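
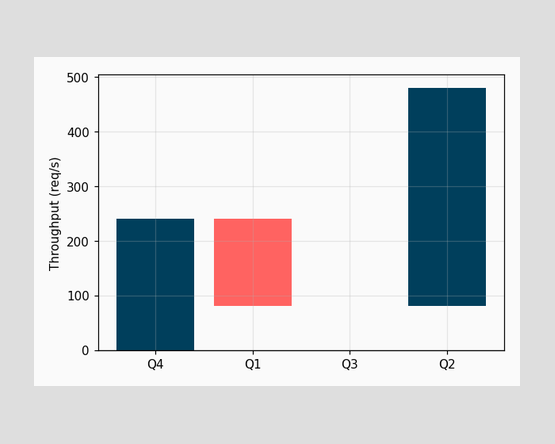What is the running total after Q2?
After Q2 the running total reaches 480req/s.

480req/s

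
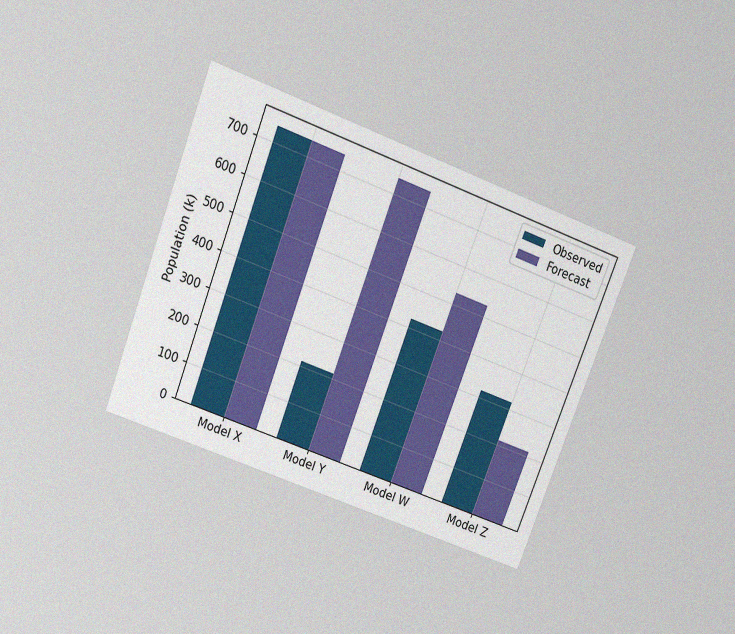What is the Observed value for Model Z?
318k

The chart is tilted about 21° clockwise and viewed slightly from above, with some photo noise. The Observed bar at Model Z reaches 318k on the y-axis.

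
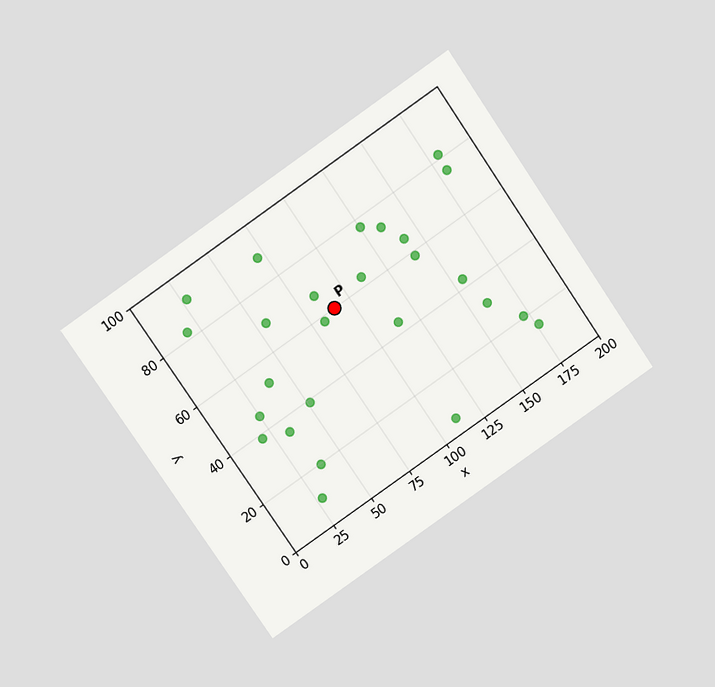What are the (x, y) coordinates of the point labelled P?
(90, 60)

The chart is tilted about 35° counter-clockwise and viewed slightly from above. Following the gridlines from P to each axis, P sits at (90, 60).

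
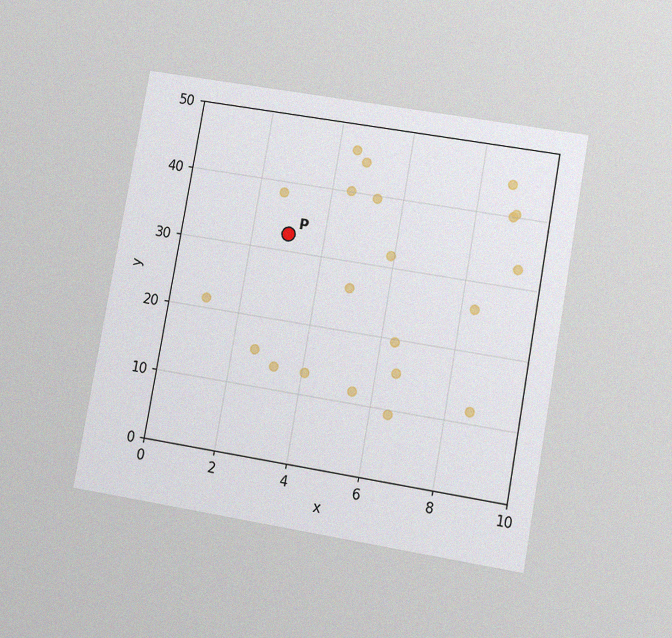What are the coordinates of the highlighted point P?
(3, 32.5)

The chart is tilted about 10° clockwise and viewed at a slight angle, with some photo noise. Following the gridlines from P to each axis, P sits at (3, 32.5).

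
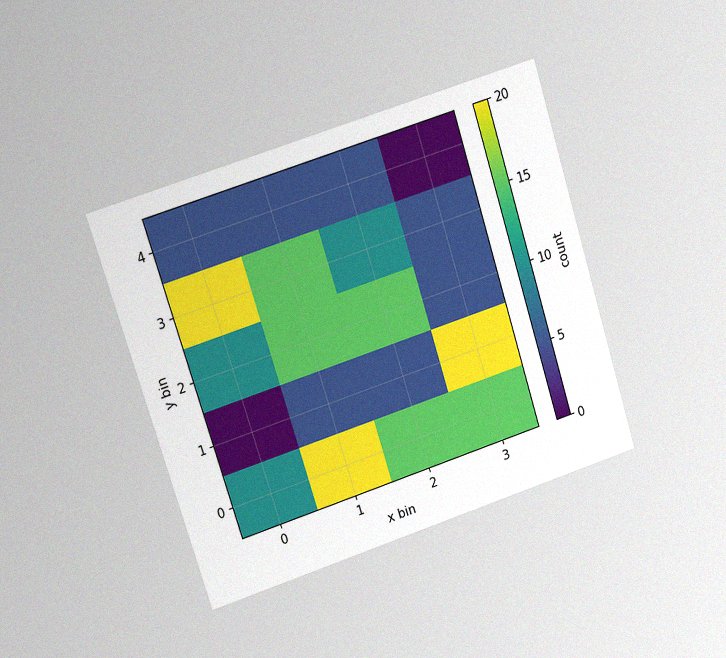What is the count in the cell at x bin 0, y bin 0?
The chart is tilted about 18° counter-clockwise and viewed at a slight angle, with some photo noise. Matching the cell (0, 0) against the colorbar gives 10.

10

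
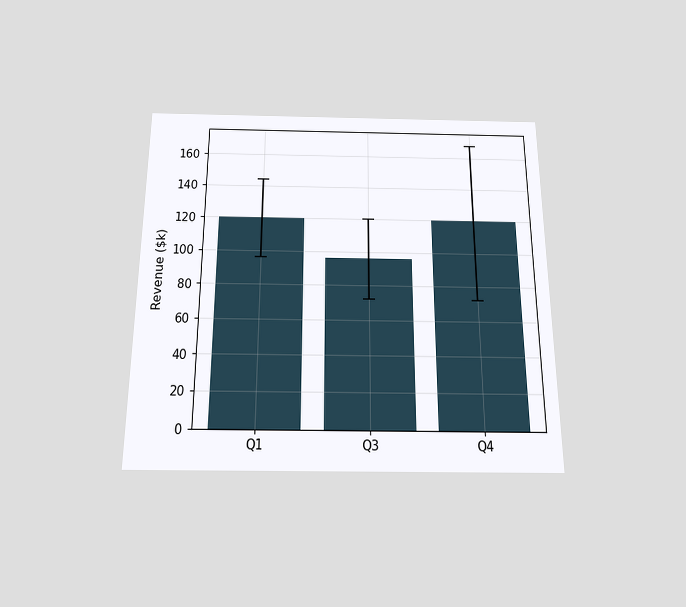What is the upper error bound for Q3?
The chart is viewed slightly from below. The Q3 bar's upper whisker reaches $120k.

$120k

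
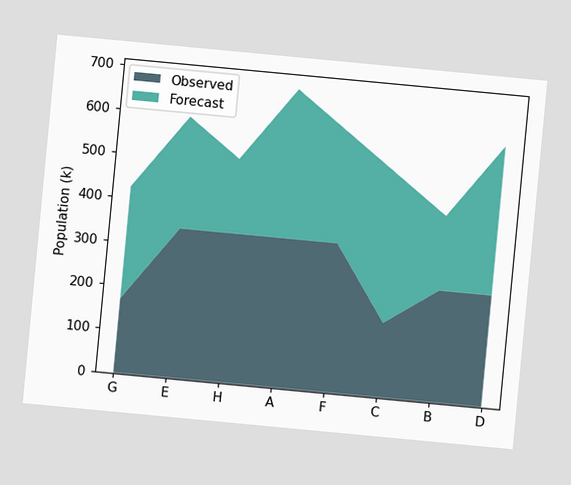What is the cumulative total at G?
The chart is tilted about 5° clockwise. The stacked total at G reaches 425k.

425k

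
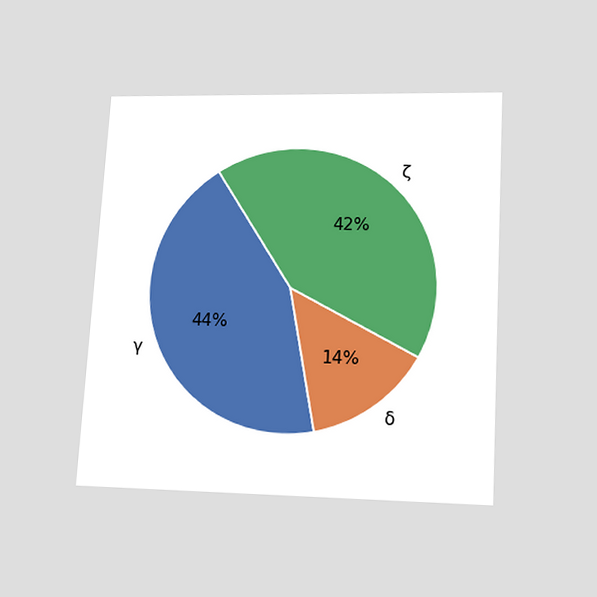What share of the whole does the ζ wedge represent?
42%

The chart is tilted about 3° clockwise and viewed slightly from below. The ζ slice takes up 42% of the pie.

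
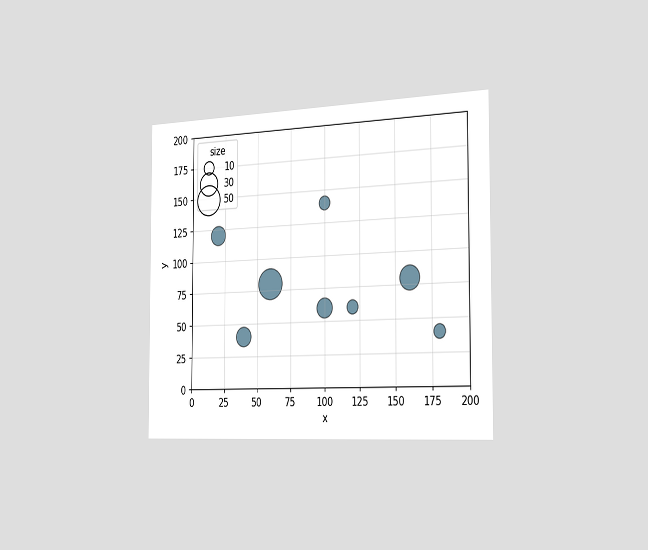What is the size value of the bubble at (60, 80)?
50

The chart is viewed slightly from the right. Matching the bubble at (60, 80) against the size legend gives 50.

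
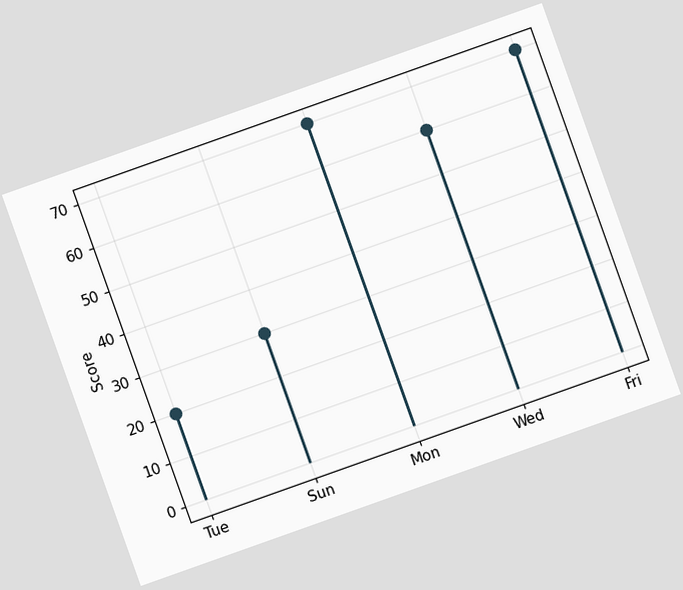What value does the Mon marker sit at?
The chart is tilted about 20° counter-clockwise. The Mon marker sits at 70.

70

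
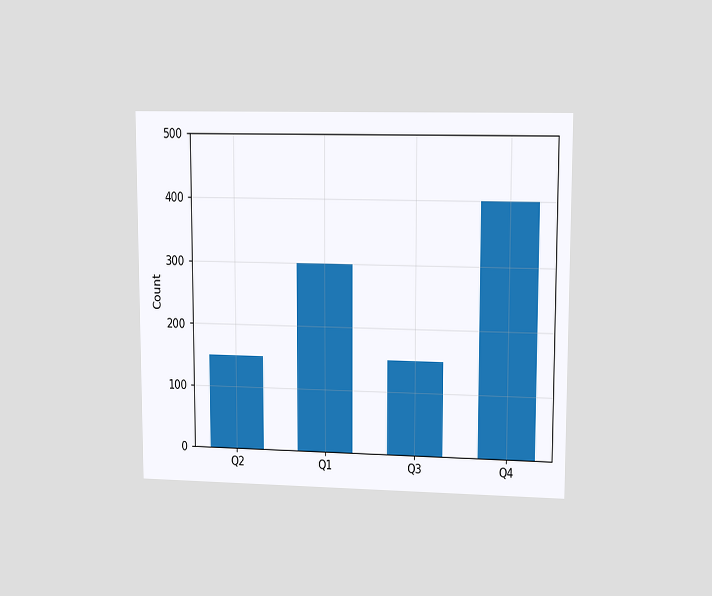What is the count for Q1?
300

The chart is viewed at a slight angle. Reading along the chart's y-axis, the Q1 bar reaches 300.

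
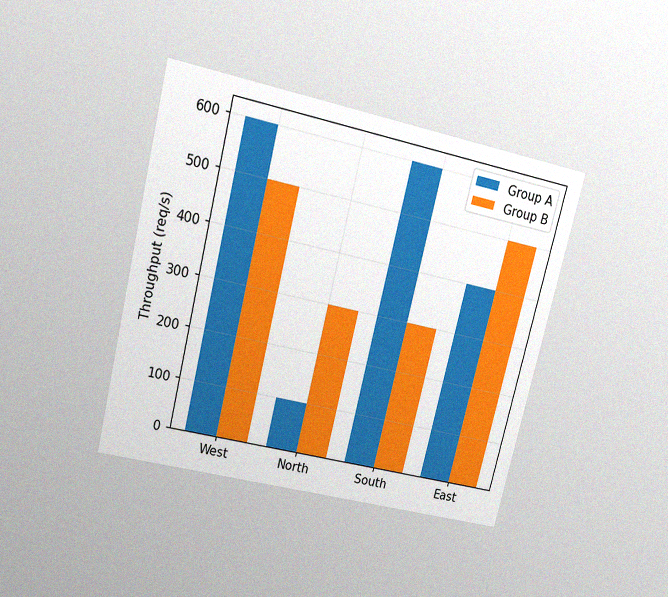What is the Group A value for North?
100req/s

The chart is tilted about 14° clockwise and viewed slightly from above, with some photo noise. The Group A bar at North reaches 100req/s on the y-axis.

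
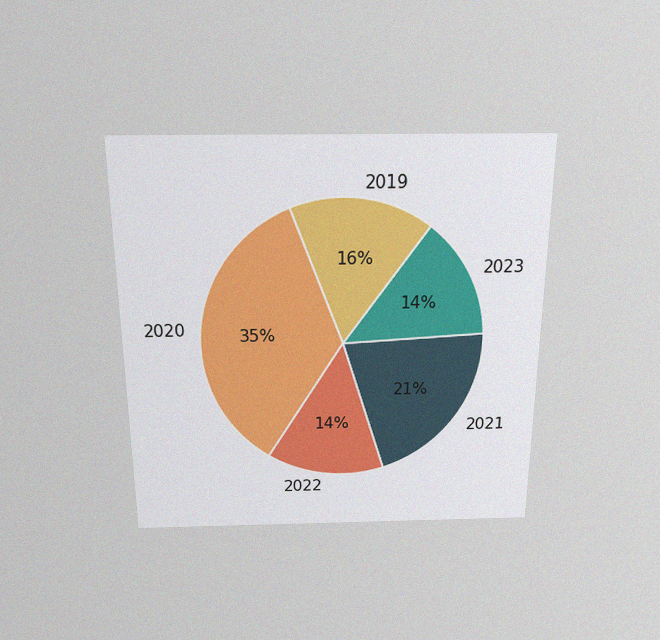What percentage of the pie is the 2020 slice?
35%

The chart is viewed slightly from above, with some photo noise. The 2020 slice takes up 35% of the pie.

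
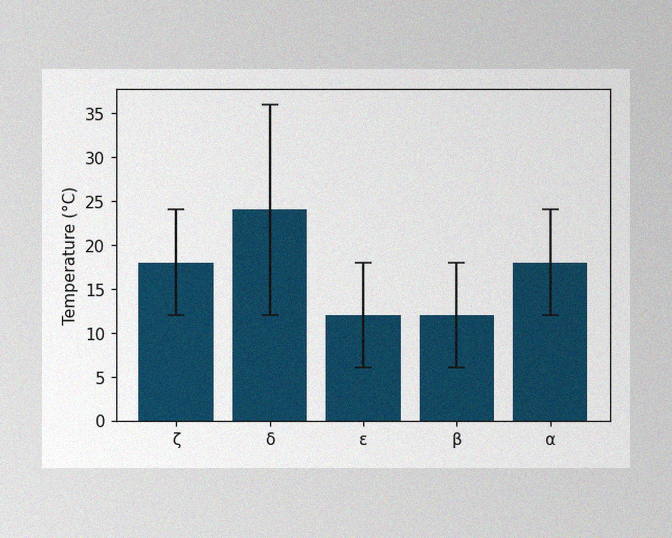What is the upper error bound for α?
The image has some photo noise and uneven lighting. The α bar's upper whisker reaches 24°C.

24°C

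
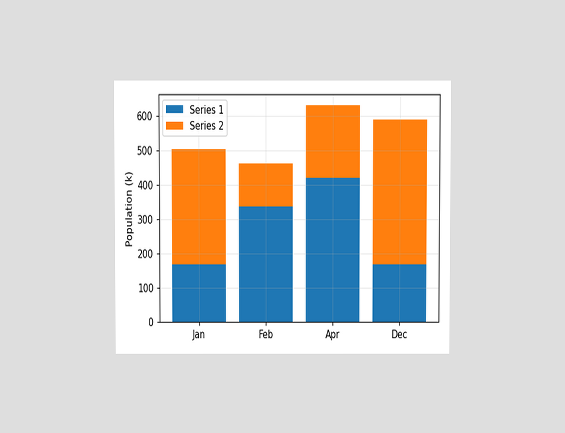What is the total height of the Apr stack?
630k

The chart is viewed at a slight angle. The Apr stack's top reaches 630k on the y-axis.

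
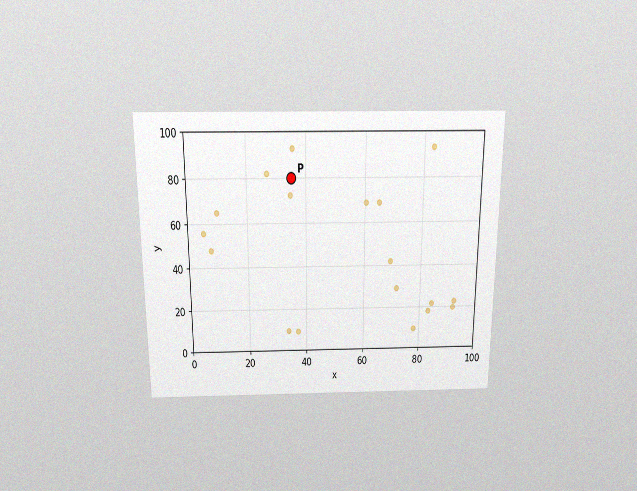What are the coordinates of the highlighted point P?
(35, 80)

The chart is viewed slightly from above, with some photo noise. Following the gridlines from P to each axis, P sits at (35, 80).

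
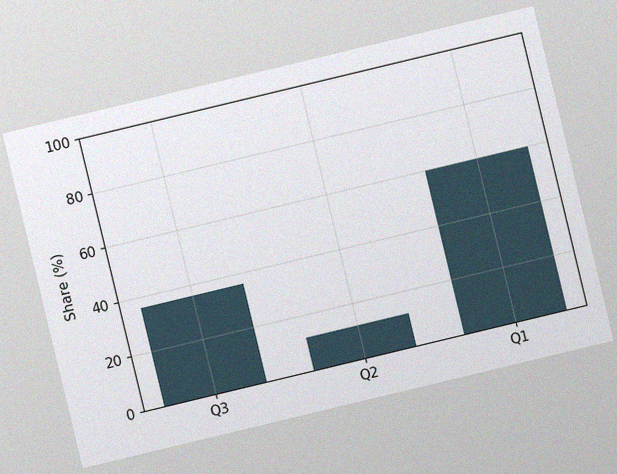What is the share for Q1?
The chart is tilted about 14° counter-clockwise, with some photo noise. Reading along the chart's y-axis, the Q1 bar reaches 60%.

60%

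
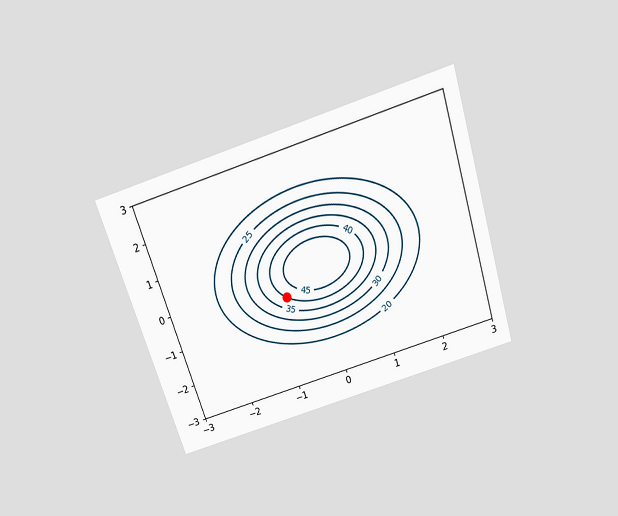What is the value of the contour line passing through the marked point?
40

The chart is tilted about 18° counter-clockwise and viewed slightly from above. The marked point sits on the contour labelled 40.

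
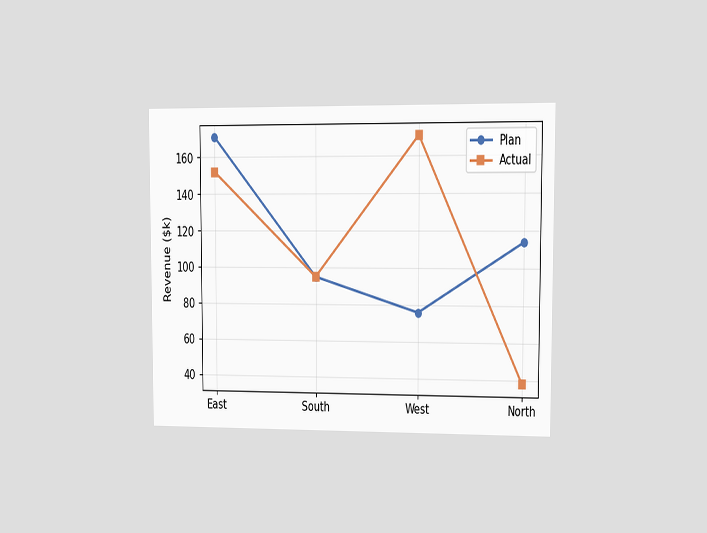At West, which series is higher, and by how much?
The chart is viewed at a slight angle. At West, Actual sits above the other line by $95k.

Actual, by $95k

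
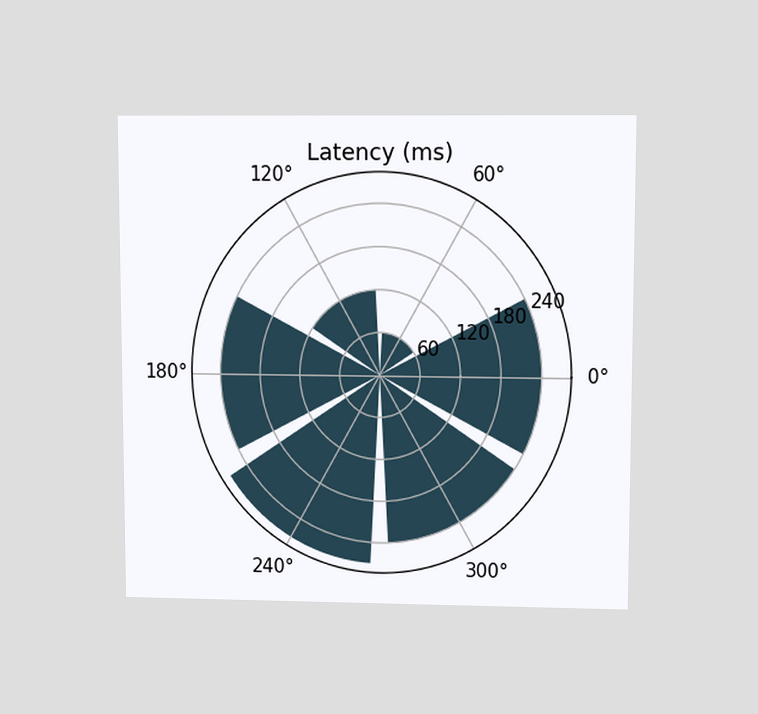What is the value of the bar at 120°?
The chart is viewed at a slight angle. The bar at 120° reaches 120ms on the radial axis.

120ms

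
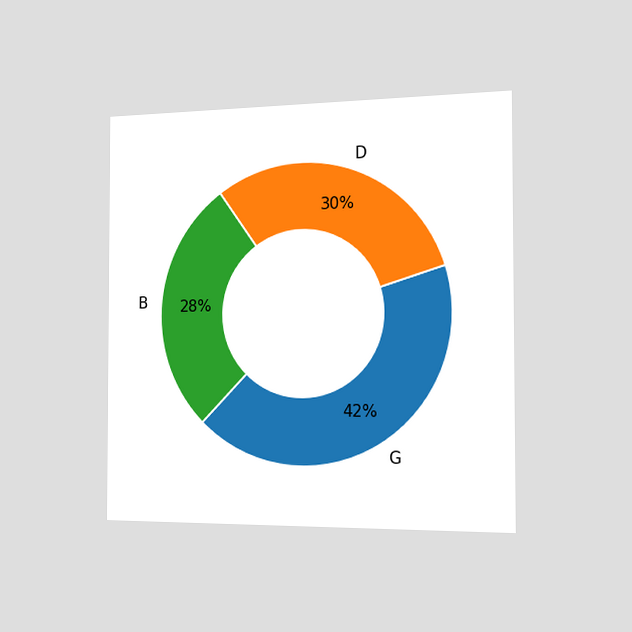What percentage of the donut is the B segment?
The chart is viewed slightly from the right. The B segment takes up 28% of the ring.

28%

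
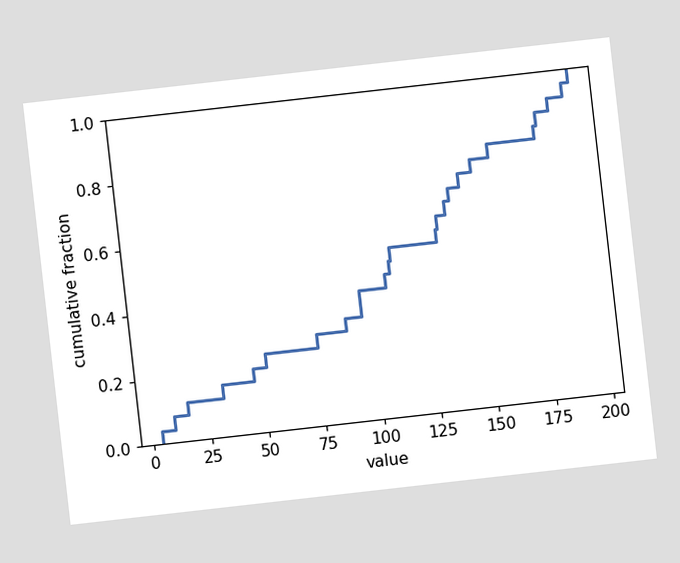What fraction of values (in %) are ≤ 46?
20%

The chart is tilted about 6° counter-clockwise. At x=46 the ECDF step is at 20%.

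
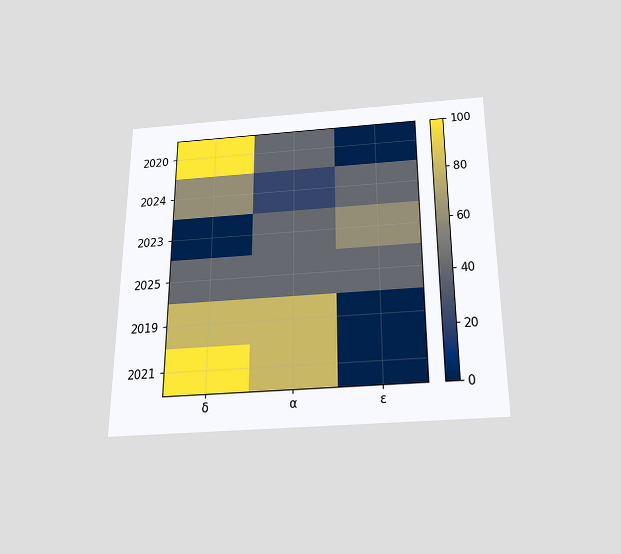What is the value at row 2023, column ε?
The chart is viewed slightly from below. Matching cell (2023, ε) against the colorbar gives 60.

60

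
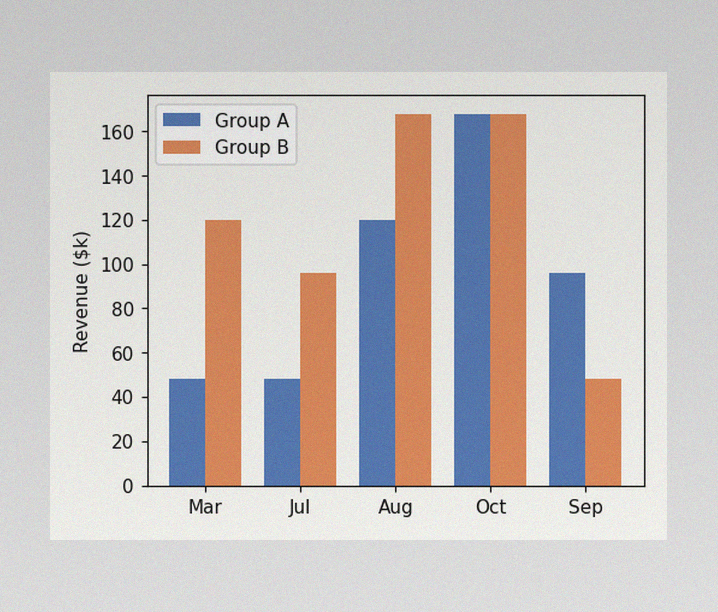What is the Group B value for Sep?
$48k

The image has some photo noise and uneven lighting. The Group B bar at Sep reaches $48k on the y-axis.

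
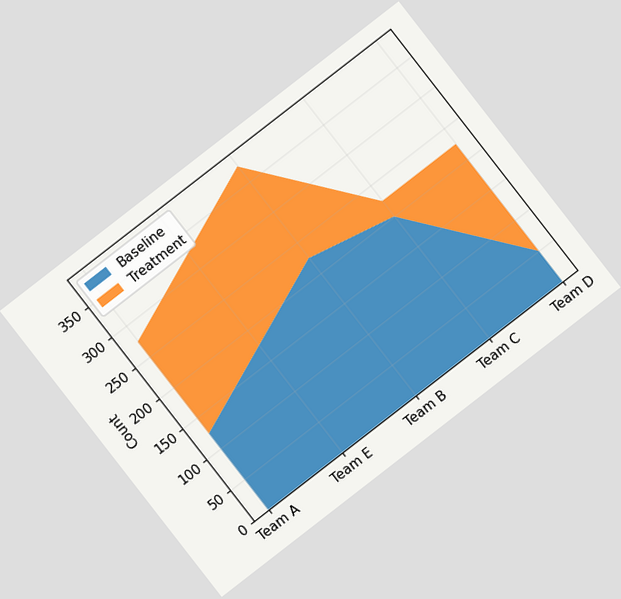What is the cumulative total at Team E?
325

The chart is tilted about 38° counter-clockwise. The stacked total at Team E reaches 325.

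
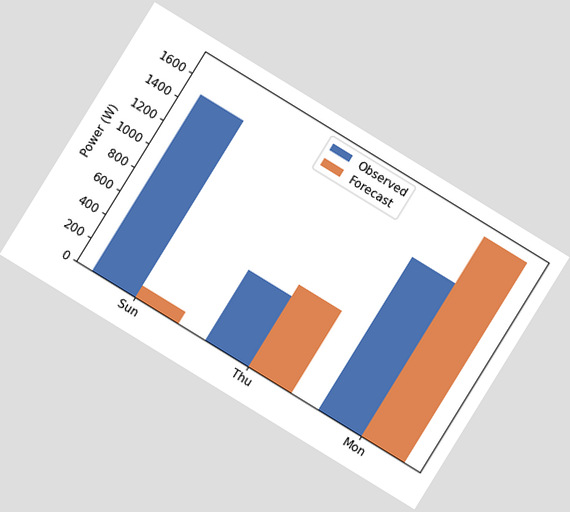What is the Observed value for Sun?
1500W

The chart is tilted about 32° clockwise. The Observed bar at Sun reaches 1500W on the y-axis.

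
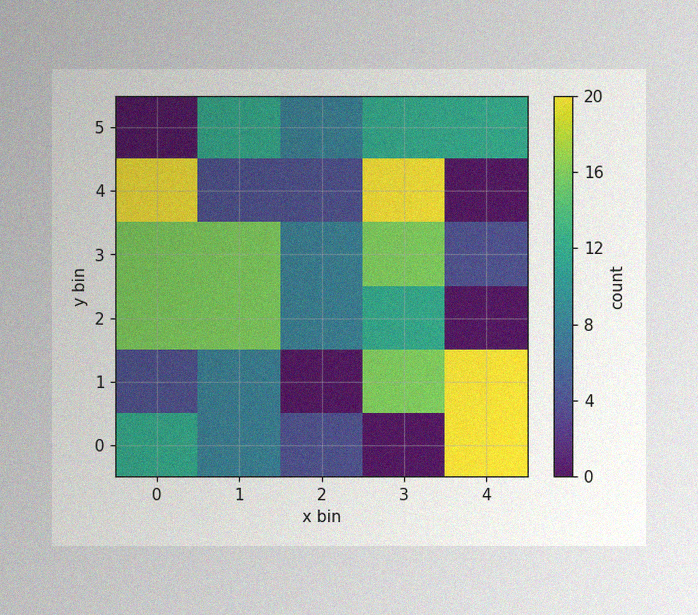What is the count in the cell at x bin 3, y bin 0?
The image has some photo noise and uneven lighting. Matching the cell (3, 0) against the colorbar gives 0.

0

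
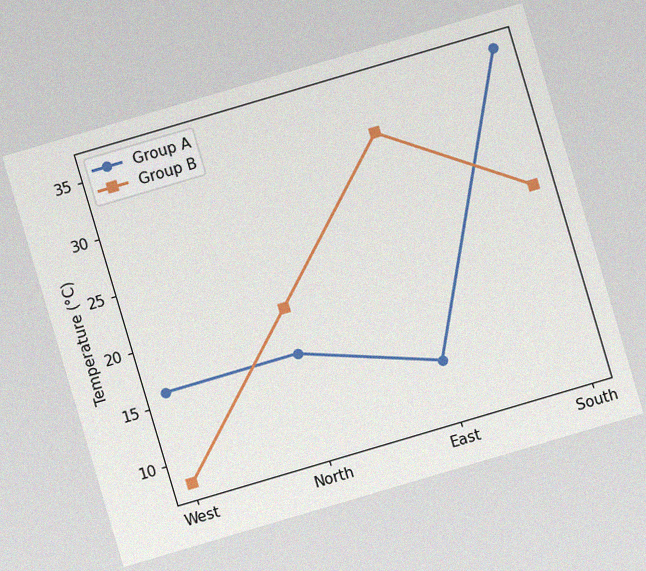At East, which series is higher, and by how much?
Group B, by 20°C

The chart is tilted about 16° counter-clockwise, with some photo noise. At East, Group B sits above the other line by 20°C.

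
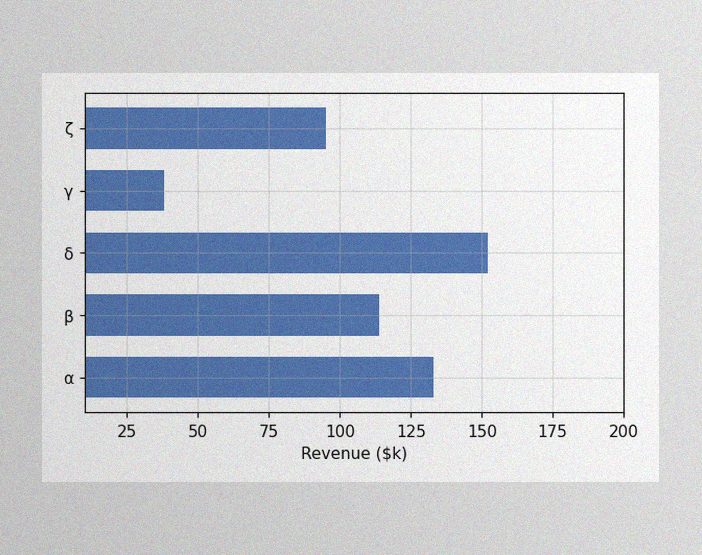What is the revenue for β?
$114k

The image has some photo noise and uneven lighting. Reading along the chart's x-axis, the β bar reaches $114k.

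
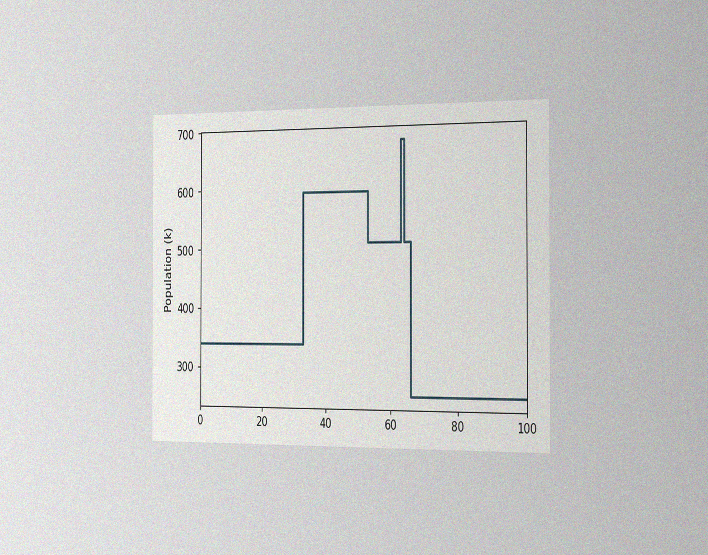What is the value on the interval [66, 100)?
The chart is viewed slightly from the right, with some photo noise. On [66, 100) the step sits at 255k.

255k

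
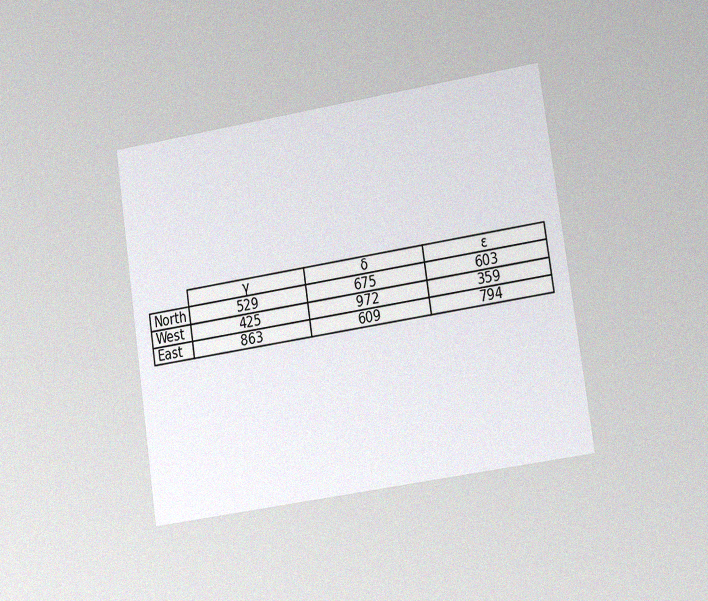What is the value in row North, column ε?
The chart is tilted about 8° counter-clockwise and viewed at a slight angle, with some photo noise. The (North, ε) cell reads 603.

603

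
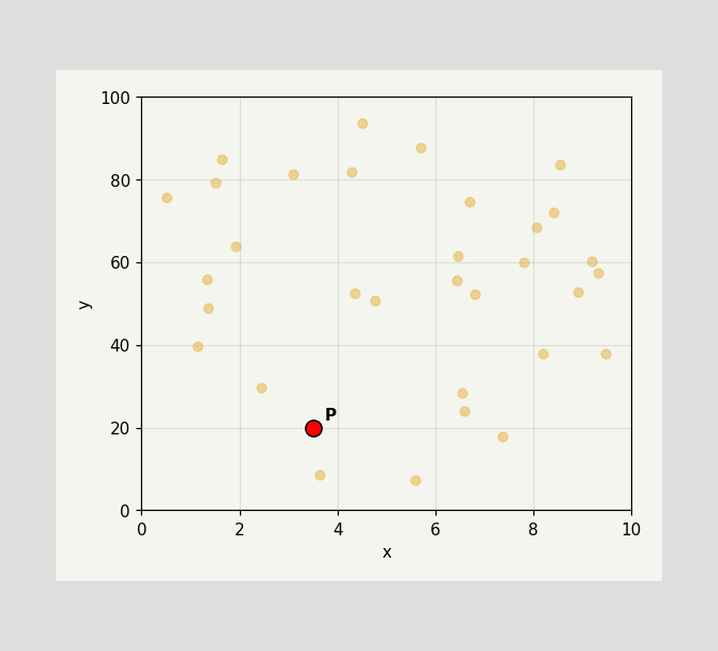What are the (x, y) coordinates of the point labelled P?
Following the gridlines from P to each axis, P sits at (3.5, 20).

(3.5, 20)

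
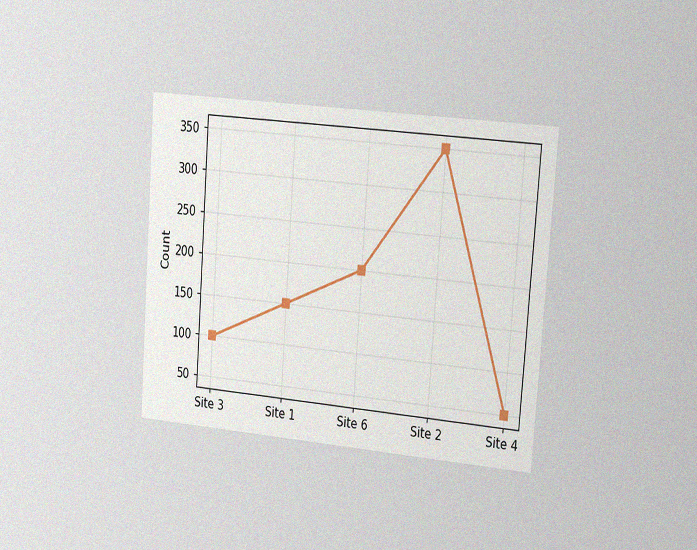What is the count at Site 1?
150

The chart is tilted about 4° clockwise and viewed slightly from the right, with some photo noise. At Site 1, the line is at 150.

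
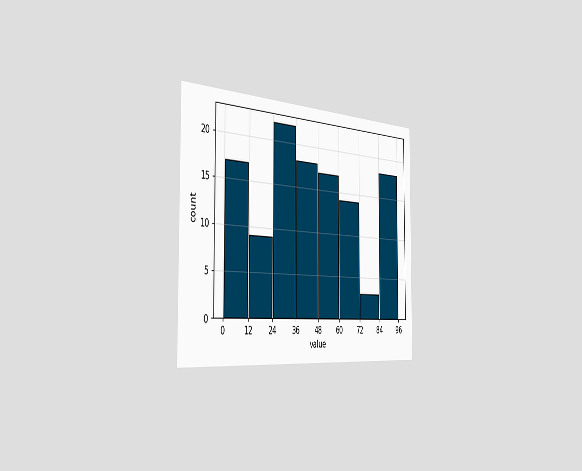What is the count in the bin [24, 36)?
22

The chart is viewed slightly from the left. The [24, 36) bin has height 22.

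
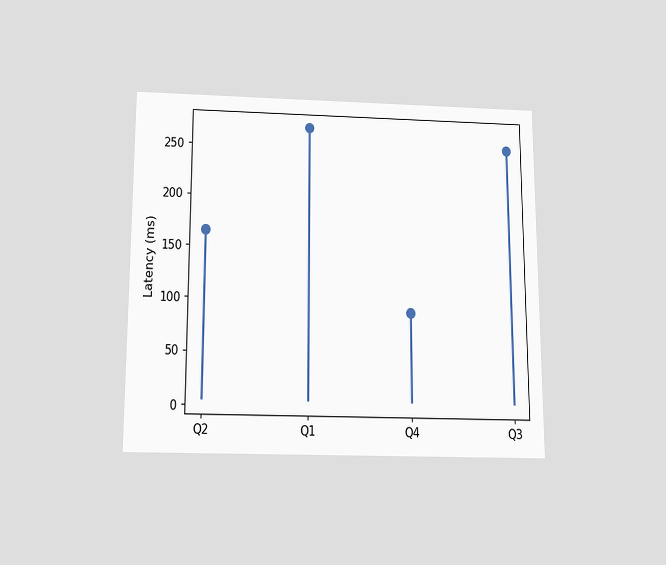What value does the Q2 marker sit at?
The chart is viewed slightly from below. The Q2 marker sits at 165ms.

165ms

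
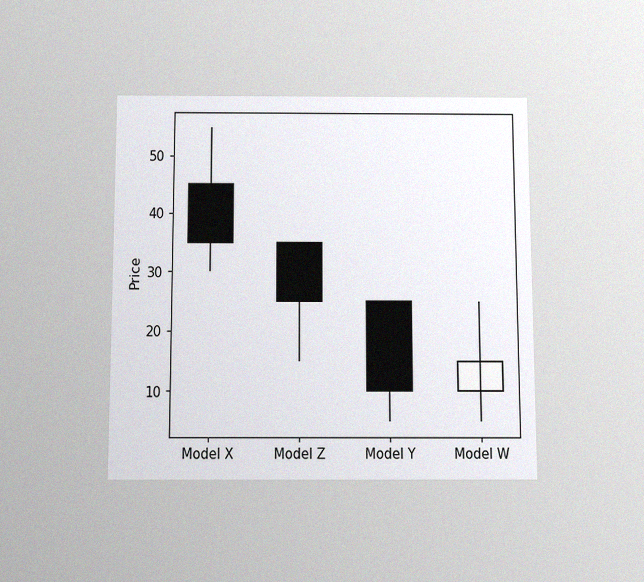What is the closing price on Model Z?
The chart is viewed slightly from below, with some photo noise. The Model Z candle closes at 25.

25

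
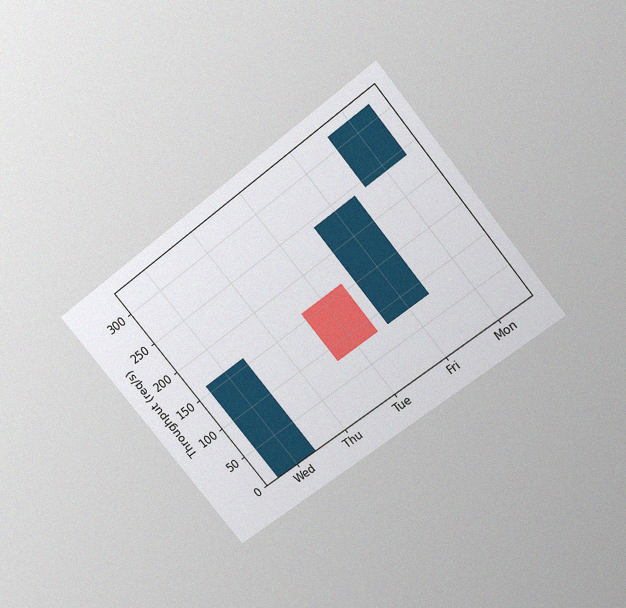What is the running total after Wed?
The chart is tilted about 39° counter-clockwise and viewed slightly from above, with some photo noise. After Wed the running total reaches 160req/s.

160req/s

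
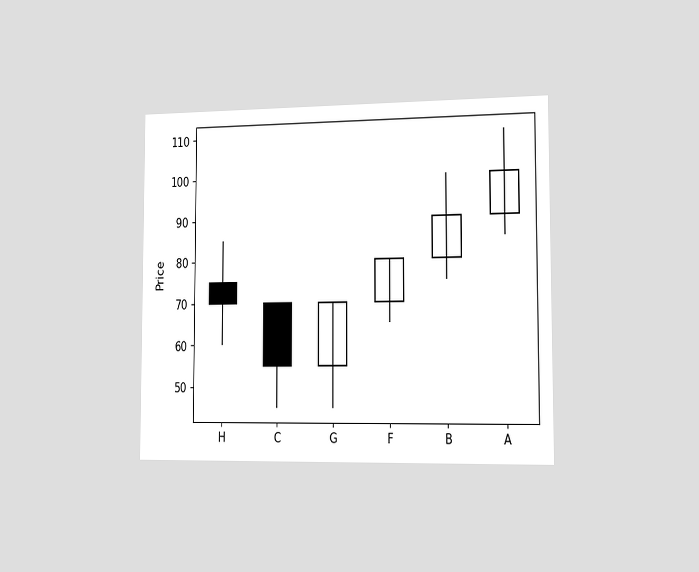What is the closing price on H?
The chart is viewed slightly from the right. The H candle closes at 70.

70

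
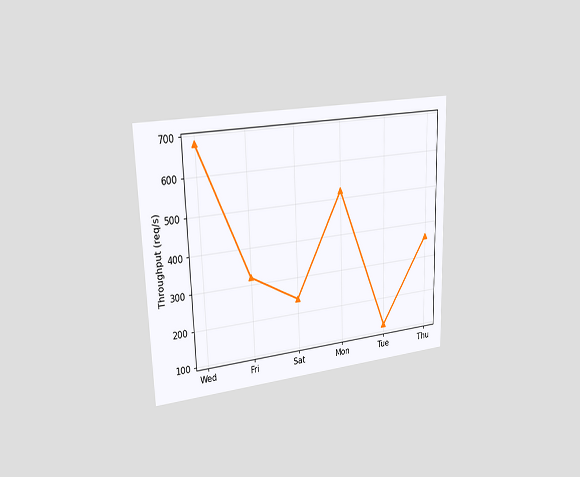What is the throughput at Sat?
240req/s

The chart is viewed slightly from the left. At Sat, the line is at 240req/s.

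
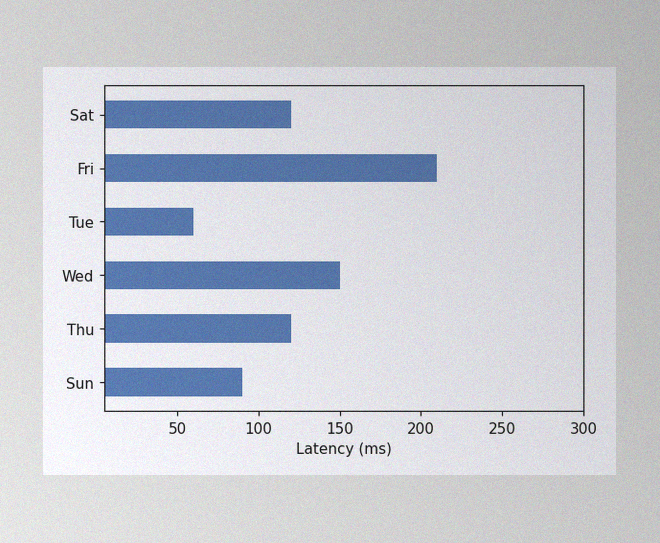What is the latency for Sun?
The image has some photo noise and uneven lighting. Reading along the chart's x-axis, the Sun bar reaches 90ms.

90ms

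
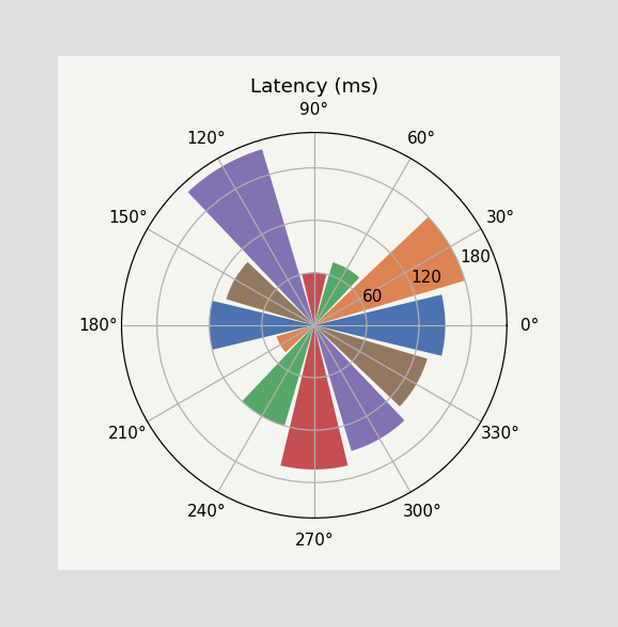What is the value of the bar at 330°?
The bar at 330° reaches 135ms on the radial axis.

135ms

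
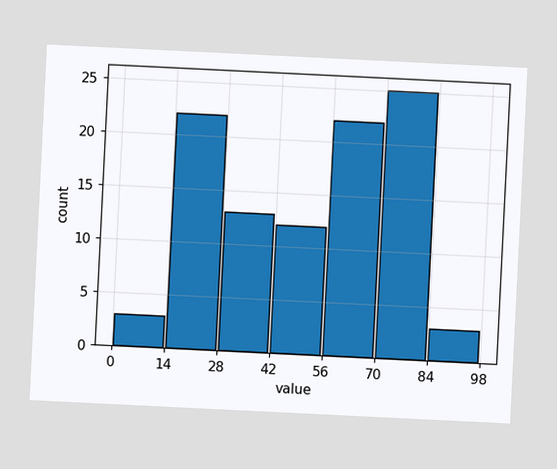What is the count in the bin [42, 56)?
The chart is tilted about 3° clockwise. The [42, 56) bin has height 12.

12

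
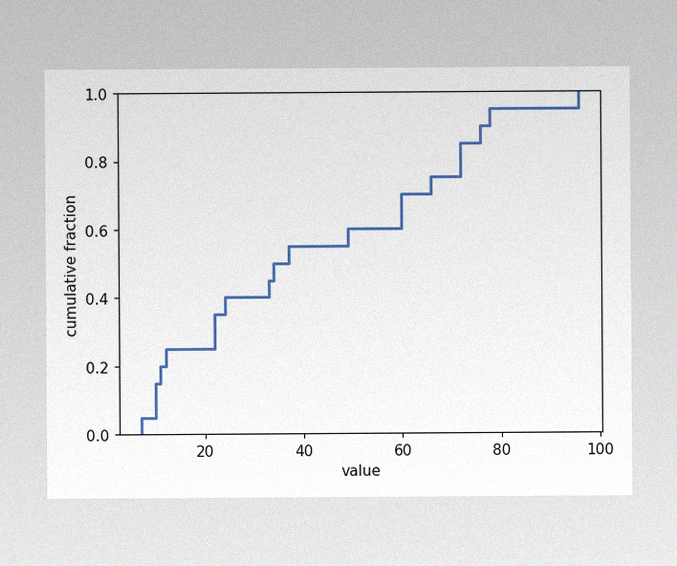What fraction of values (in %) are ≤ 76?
The image has some photo noise and uneven lighting. At x=76 the ECDF step is at 90%.

90%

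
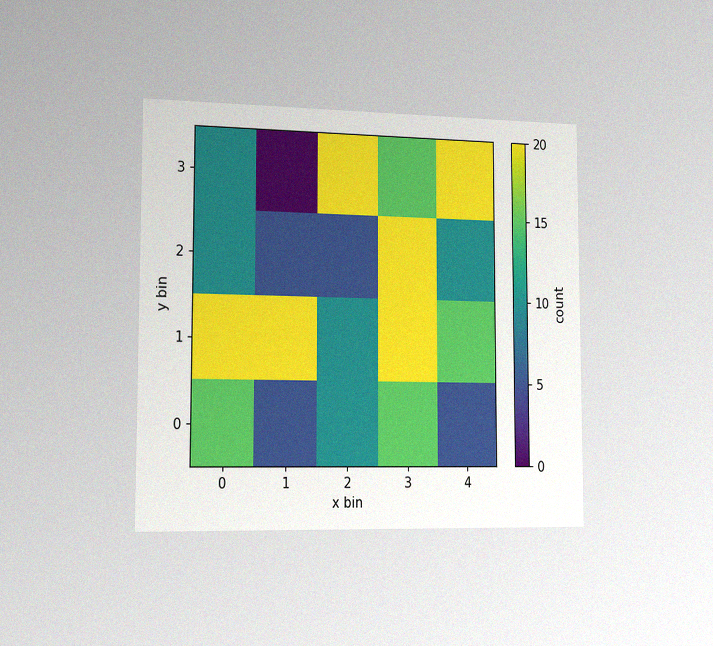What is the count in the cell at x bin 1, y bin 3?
The chart is viewed slightly from the left, with some photo noise. Matching the cell (1, 3) against the colorbar gives 0.

0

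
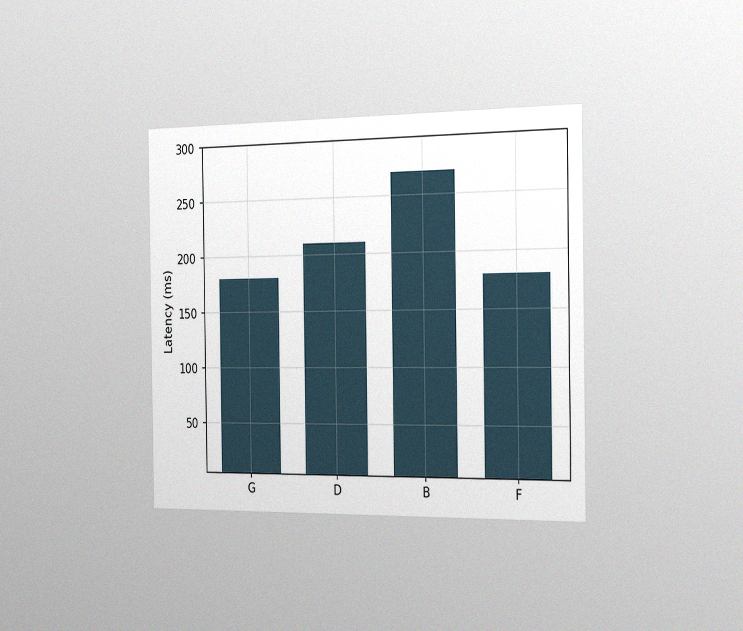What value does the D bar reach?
210ms

The chart is viewed slightly from the right, with some photo noise. Reading along the chart's y-axis, the D bar reaches 210ms.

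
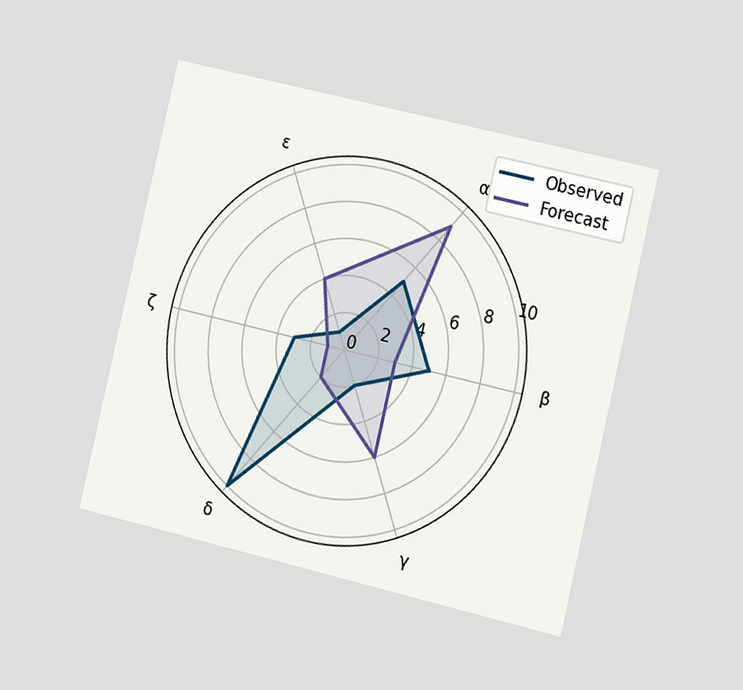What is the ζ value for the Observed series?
The chart is tilted about 13° clockwise and viewed slightly from the right. On the ζ axis, Observed reaches 3.

3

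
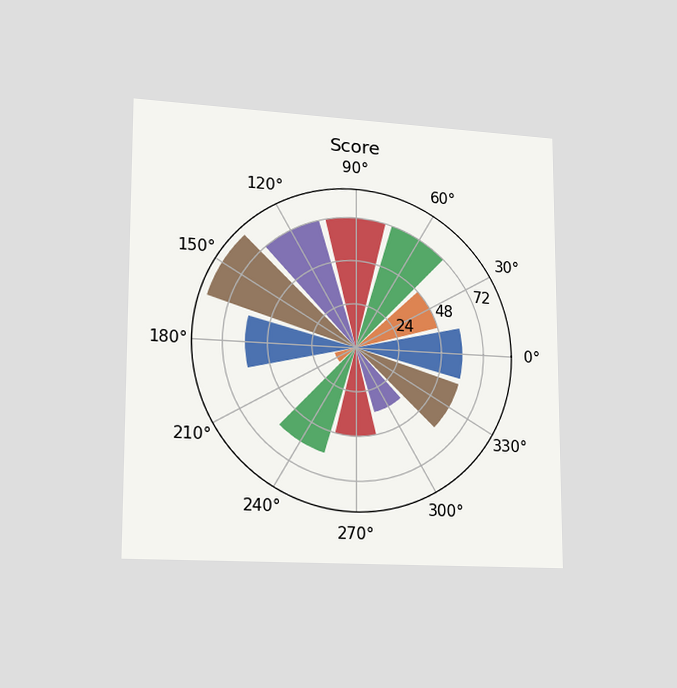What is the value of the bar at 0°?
The chart is viewed slightly from the left. The bar at 0° reaches 60 on the radial axis.

60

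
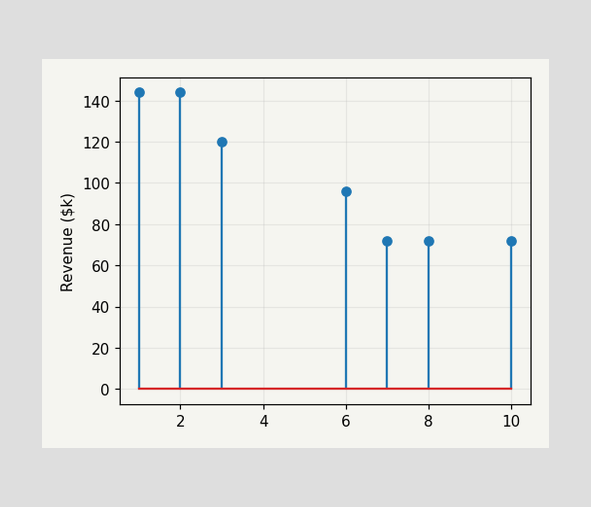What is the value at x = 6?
The stem at x=6 reaches $96k.

$96k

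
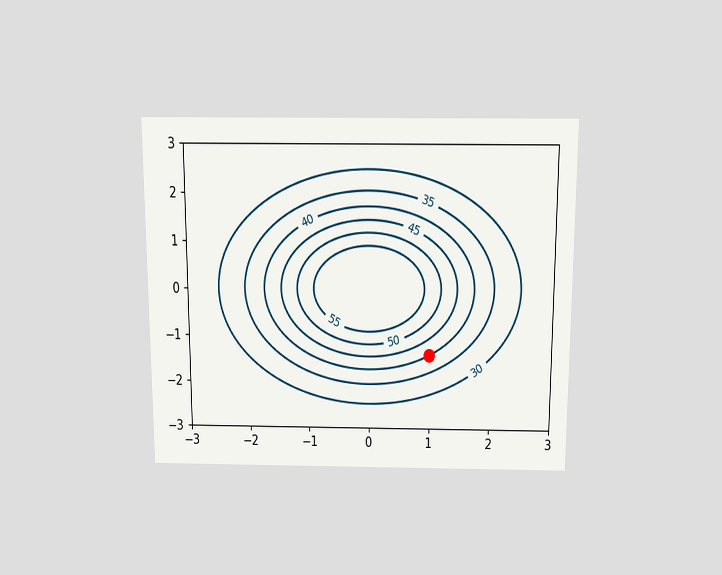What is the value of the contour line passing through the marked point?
The chart is viewed slightly from above. The marked point sits on the contour labelled 40.

40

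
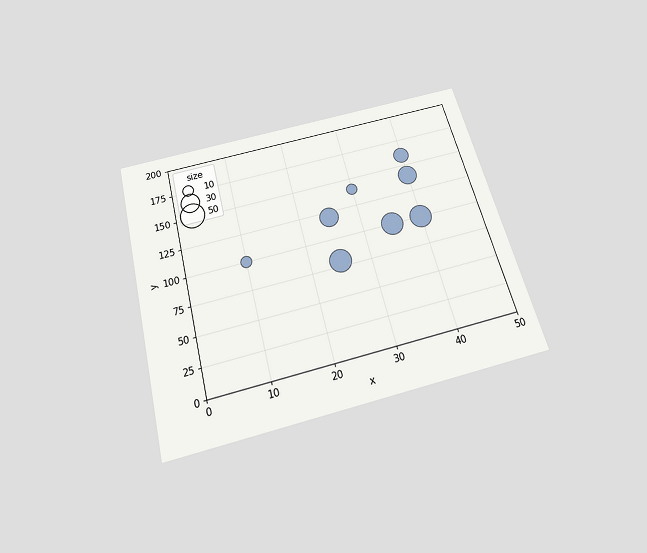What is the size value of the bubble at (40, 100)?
The chart is tilted about 15° counter-clockwise and viewed slightly from below. Matching the bubble at (40, 100) against the size legend gives 40.

40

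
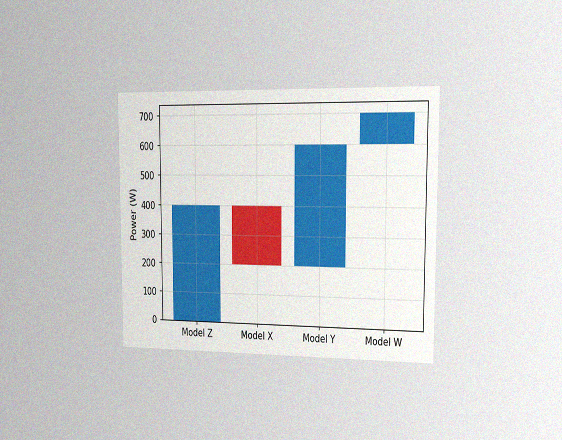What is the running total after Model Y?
600W

The chart is viewed slightly from the right, with some photo noise. After Model Y the running total reaches 600W.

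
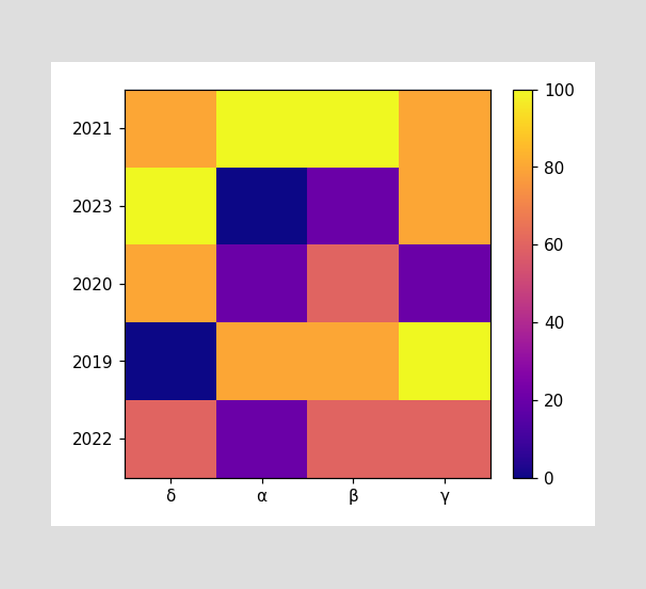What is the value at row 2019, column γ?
100

Matching cell (2019, γ) against the colorbar gives 100.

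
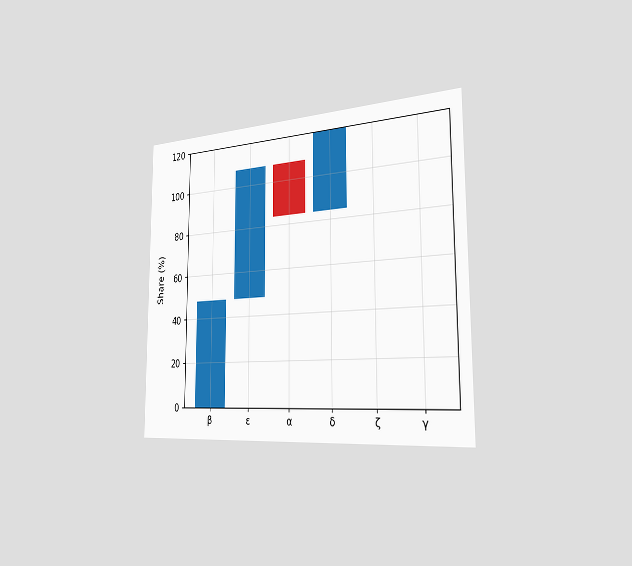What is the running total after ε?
The chart is viewed slightly from the right. After ε the running total reaches 108%.

108%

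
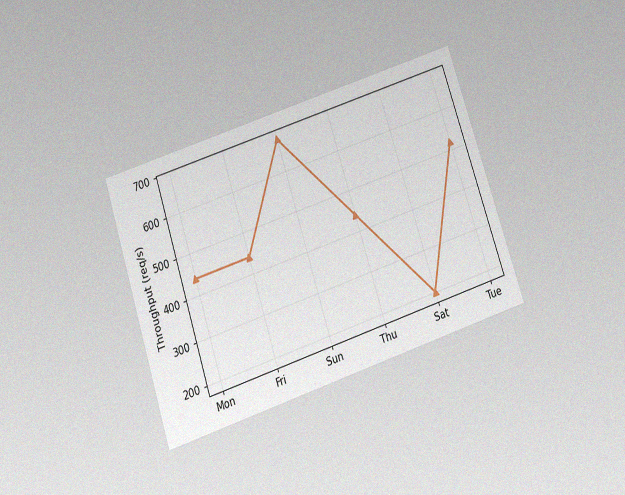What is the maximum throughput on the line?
The chart is tilted about 18° counter-clockwise and viewed slightly from below, with some photo noise. The highest point is at Sun, and reading across to the y-axis gives 680req/s.

680req/s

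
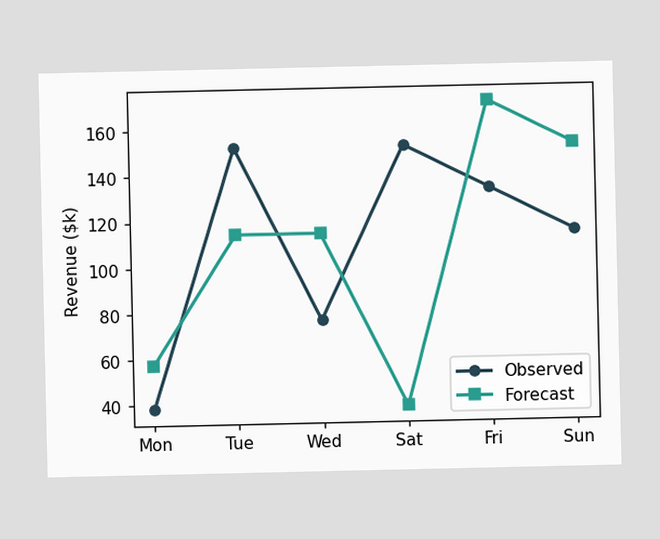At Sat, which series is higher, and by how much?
Observed, by $114k

At Sat, Observed sits above the other line by $114k.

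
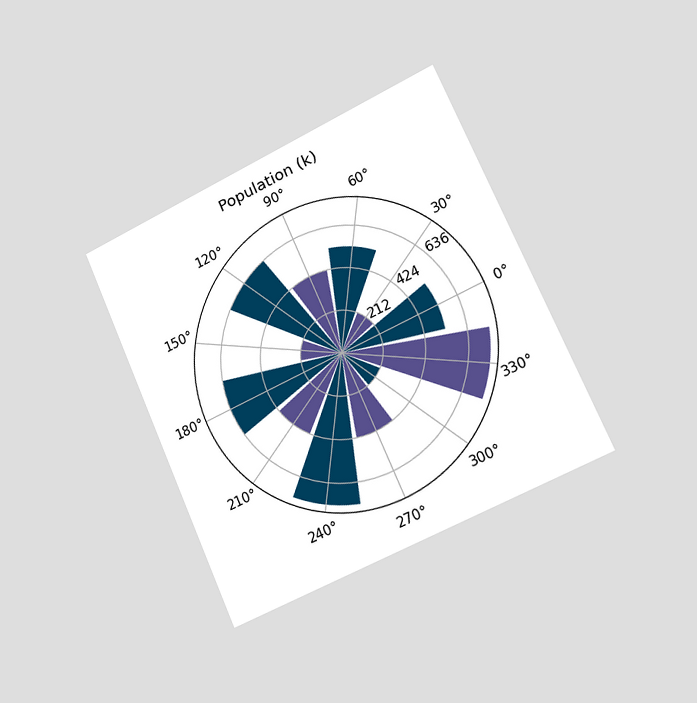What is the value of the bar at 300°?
The chart is tilted about 24° counter-clockwise and viewed slightly from the right. The bar at 300° reaches 212k on the radial axis.

212k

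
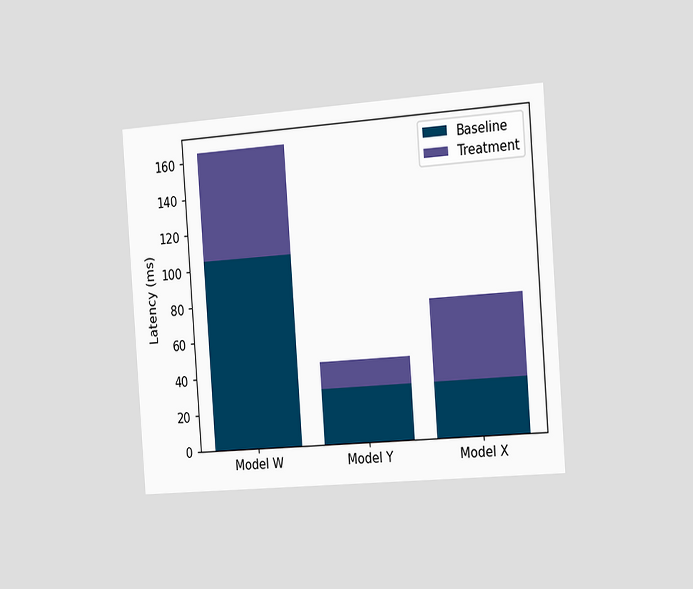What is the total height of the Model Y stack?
45ms

The chart is tilted about 4° counter-clockwise and viewed slightly from the right. The Model Y stack's top reaches 45ms on the y-axis.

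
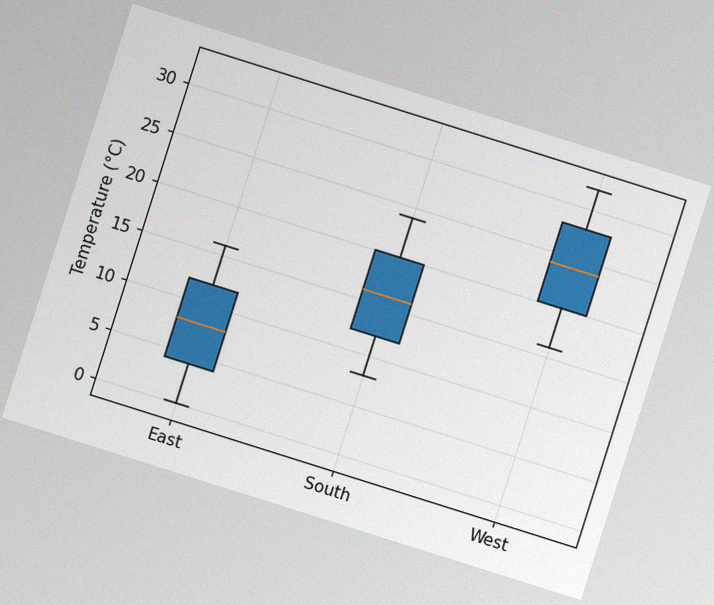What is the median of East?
8°C

The chart is tilted about 17° clockwise, with some photo noise. The median line in the East box sits at 8°C.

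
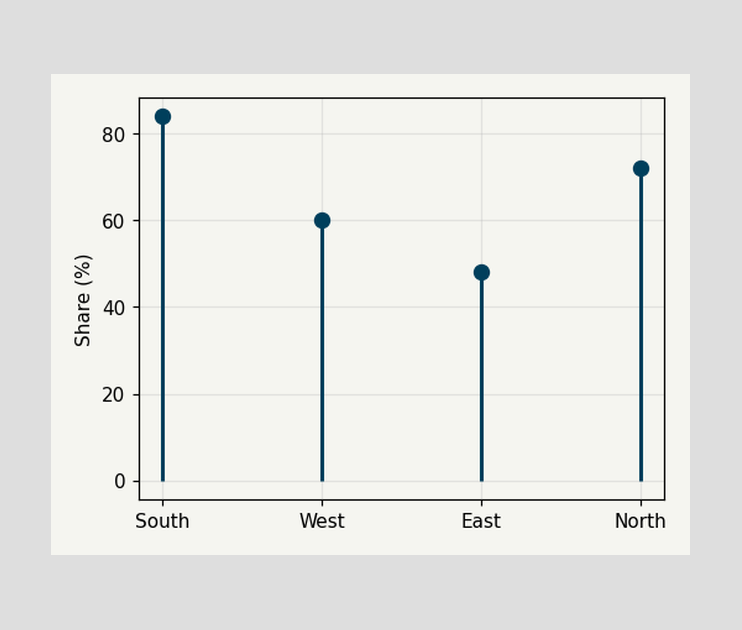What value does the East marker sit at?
48%

The East marker sits at 48%.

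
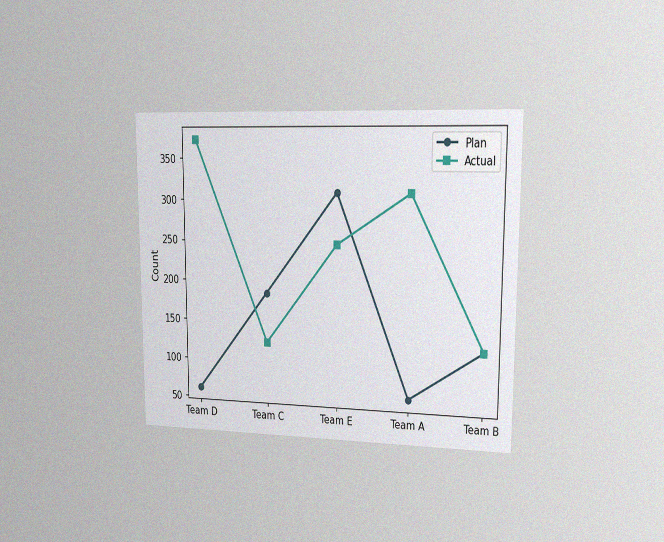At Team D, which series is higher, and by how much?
The chart is viewed slightly from the right, with some photo noise. At Team D, Actual sits above the other line by 310.

Actual, by 310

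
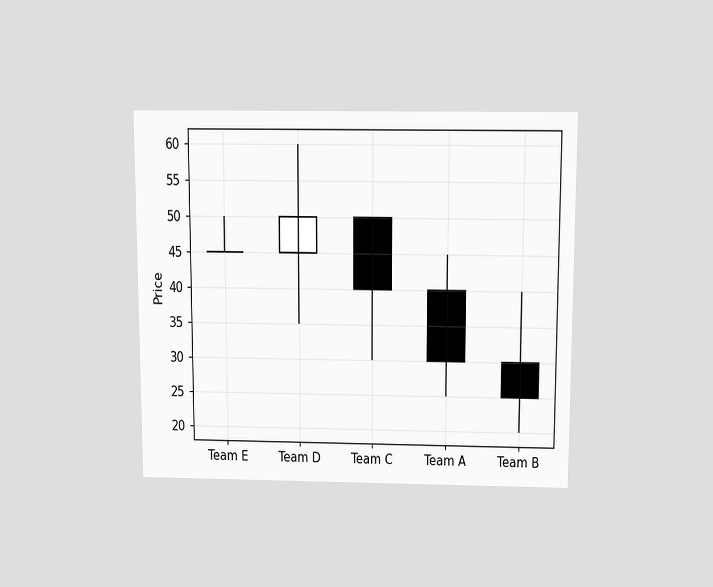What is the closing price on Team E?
The chart is viewed slightly from above. The Team E candle closes at 45.

45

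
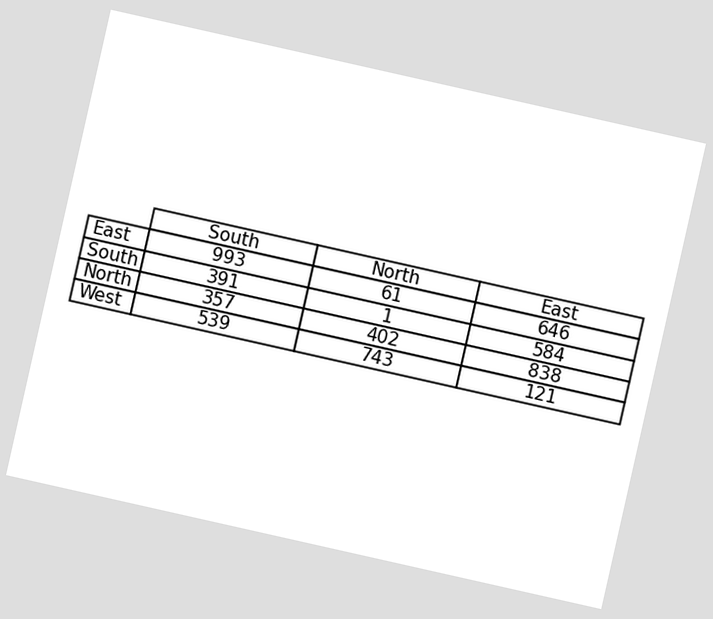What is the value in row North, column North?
The chart is tilted about 13° clockwise. The (North, North) cell reads 402.

402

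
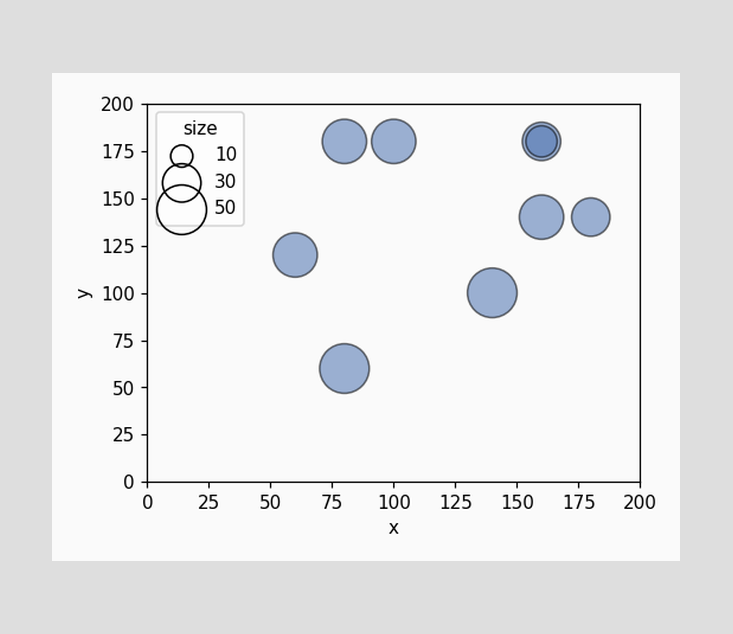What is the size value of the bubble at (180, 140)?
Matching the bubble at (180, 140) against the size legend gives 30.

30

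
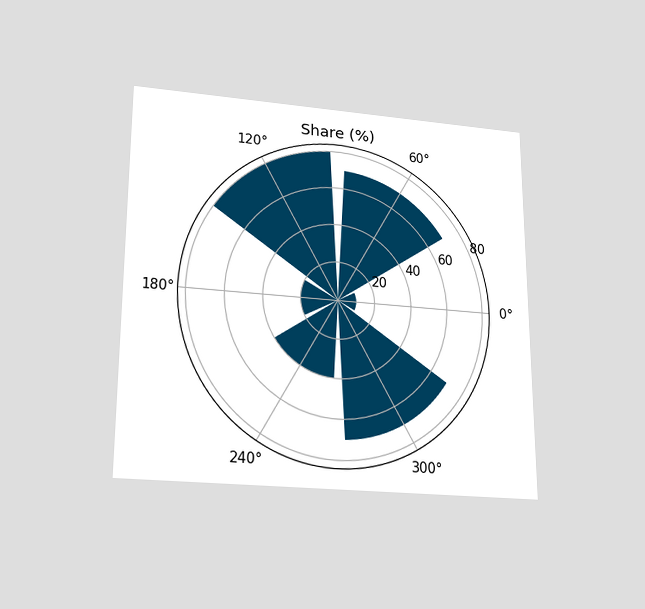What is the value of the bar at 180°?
The chart is viewed slightly from below. The bar at 180° reaches 20% on the radial axis.

20%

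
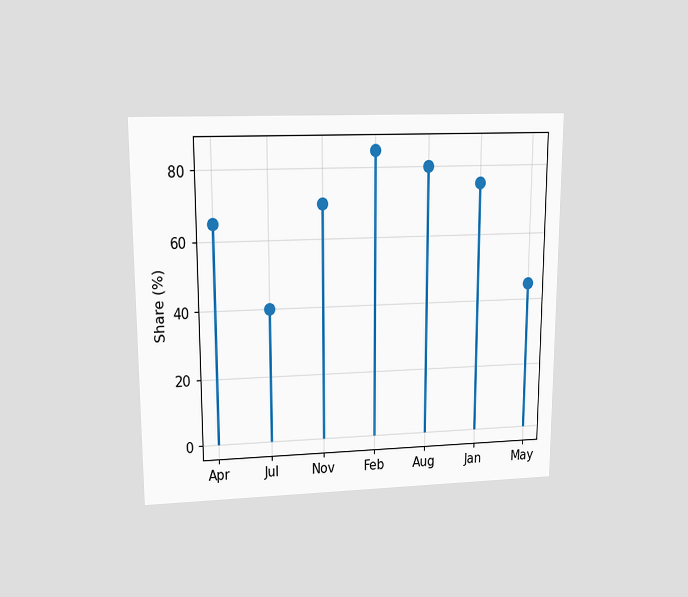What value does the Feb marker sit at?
The chart is viewed at a slight angle. The Feb marker sits at 85%.

85%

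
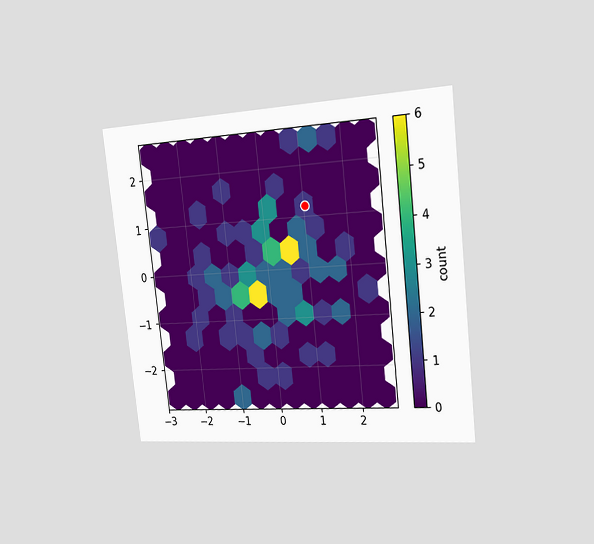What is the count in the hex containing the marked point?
The chart is tilted about 6° counter-clockwise and viewed slightly from the right. The marked hex reads 1 on the colorbar.

1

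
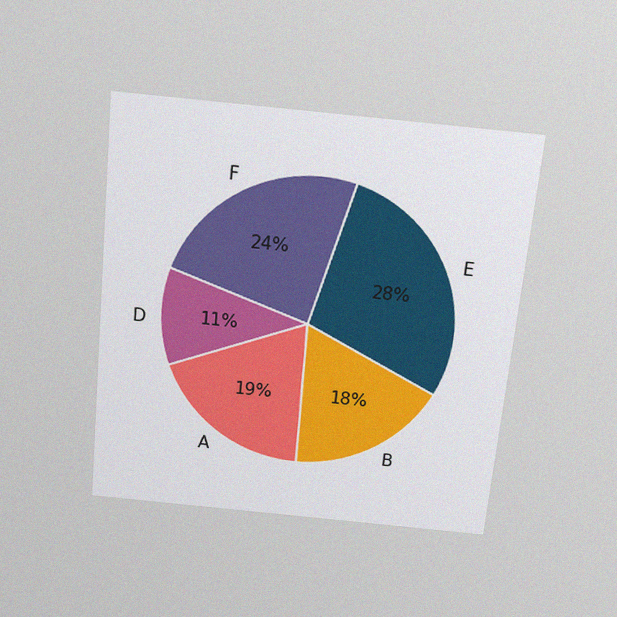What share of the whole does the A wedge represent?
19%

The chart is tilted about 6° clockwise and viewed slightly from above, with some photo noise. The A slice takes up 19% of the pie.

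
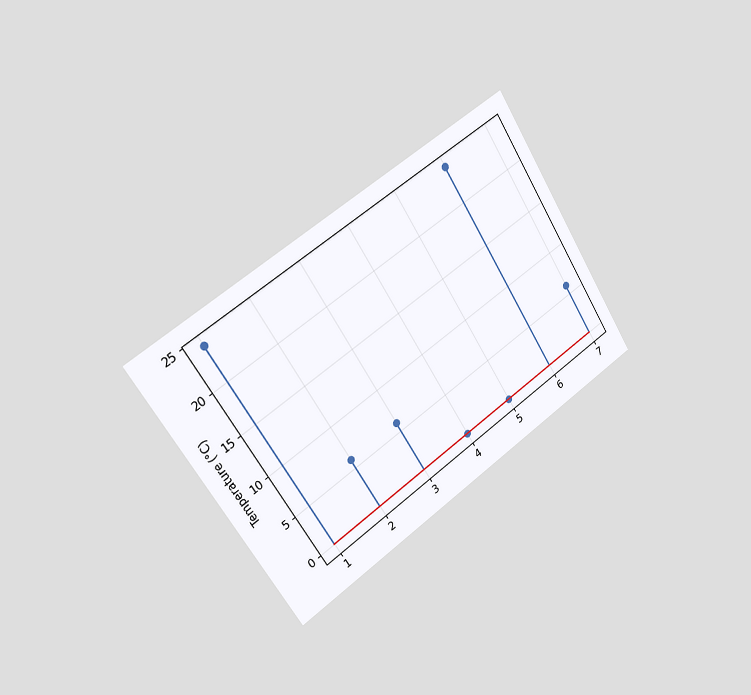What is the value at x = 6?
24°C

The chart is tilted about 33° counter-clockwise and viewed slightly from the left. The stem at x=6 reaches 24°C.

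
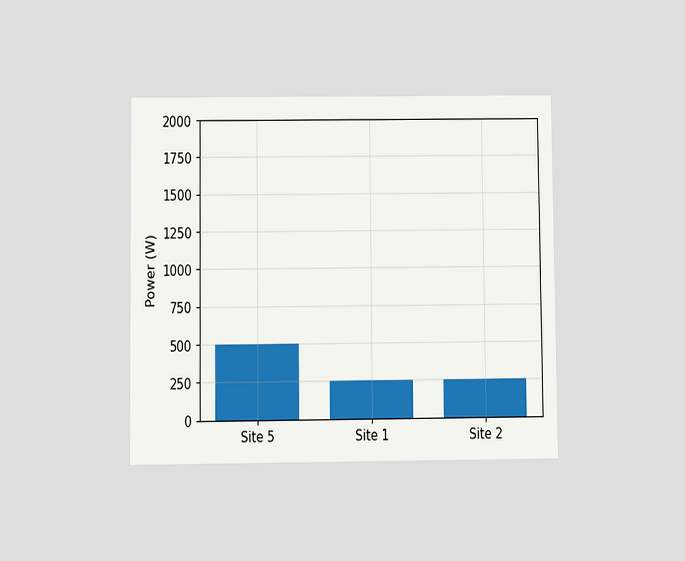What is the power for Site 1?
250W

The chart is viewed at a slight angle. Reading along the chart's y-axis, the Site 1 bar reaches 250W.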